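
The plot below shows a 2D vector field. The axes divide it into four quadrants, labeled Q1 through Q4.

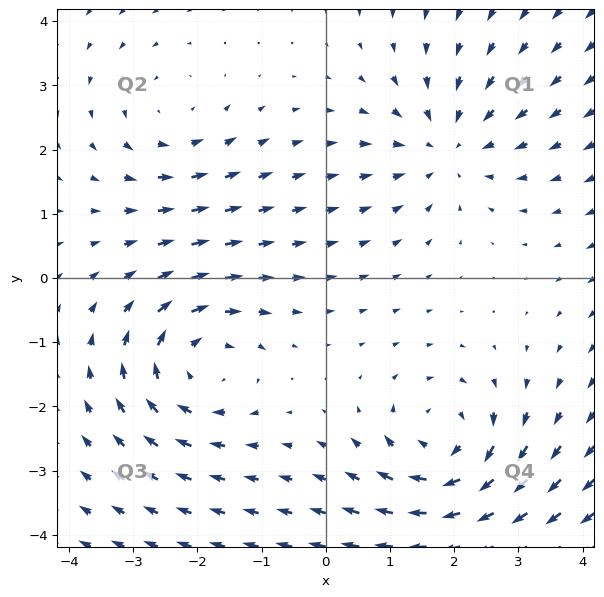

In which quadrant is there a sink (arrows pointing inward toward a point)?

Q1

The sink sits at approximately (1.9, 2.0), which lies in quadrant Q1. The divergence there is about -3, negative as expected for a sink.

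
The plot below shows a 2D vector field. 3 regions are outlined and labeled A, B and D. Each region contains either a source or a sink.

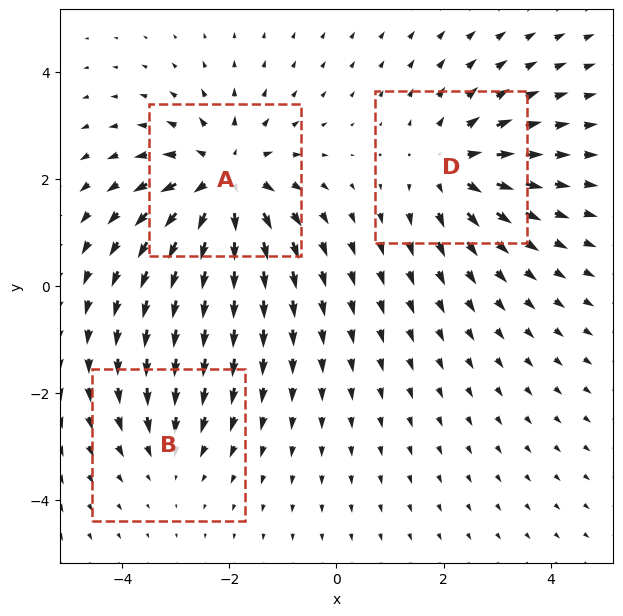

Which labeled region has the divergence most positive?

Divergence at each region's feature centre — A: about +5, B: about -2, D: about +3. Region A is most positive.

A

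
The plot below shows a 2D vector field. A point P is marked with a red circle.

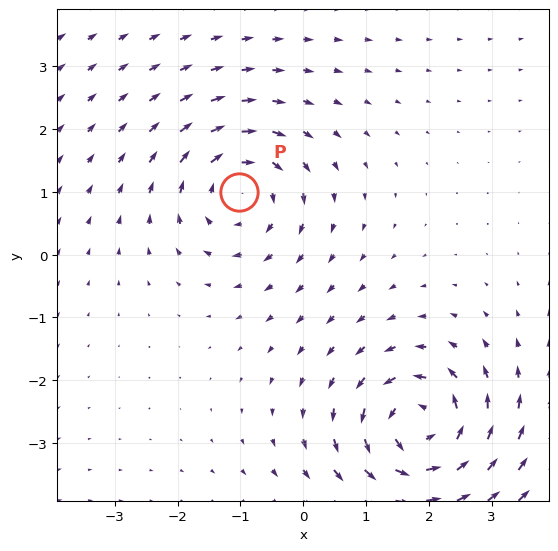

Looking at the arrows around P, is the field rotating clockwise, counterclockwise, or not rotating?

clockwise

Near P at (-1.0, 1.0) the arrows circulate clockwise. The curl (z-component) there is about -4; negative curl means clockwise rotation.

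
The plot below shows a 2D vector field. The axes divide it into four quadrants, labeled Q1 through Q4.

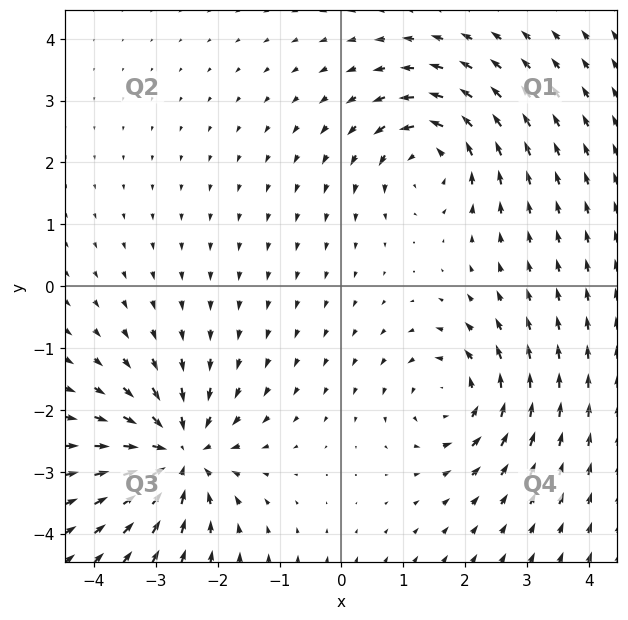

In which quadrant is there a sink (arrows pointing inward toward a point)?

The sink sits at approximately (-2.6, -2.7), which lies in quadrant Q3. The divergence there is about -6, negative as expected for a sink.

Q3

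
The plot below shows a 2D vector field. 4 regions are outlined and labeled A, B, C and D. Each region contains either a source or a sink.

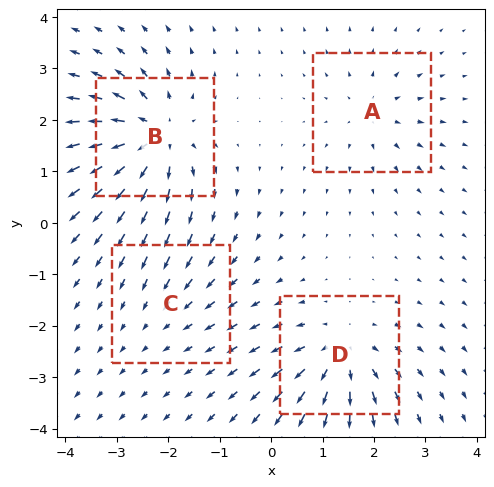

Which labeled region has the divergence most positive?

B

Divergence at each region's feature centre — A: about +4, B: about +8, C: about -3, D: about +6. Region B is most positive.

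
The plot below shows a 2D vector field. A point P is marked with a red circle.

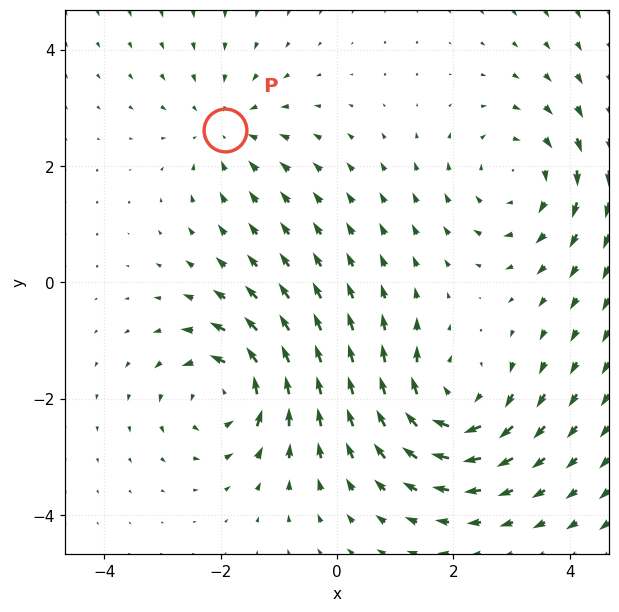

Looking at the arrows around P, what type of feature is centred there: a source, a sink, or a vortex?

sink

At P (-1.9, 2.6) the arrows converge inward. Divergence about -3, curl ≈0 — negative divergence with near-zero curl is a sink.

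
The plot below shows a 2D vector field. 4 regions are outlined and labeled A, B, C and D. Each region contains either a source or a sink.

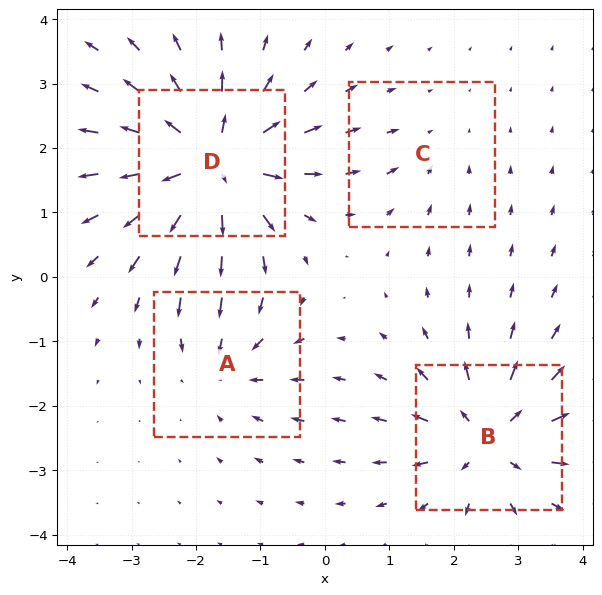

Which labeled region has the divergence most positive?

Divergence at each region's feature centre — A: about -4, B: about +6, C: about -2, D: about +9. Region D is most positive.

D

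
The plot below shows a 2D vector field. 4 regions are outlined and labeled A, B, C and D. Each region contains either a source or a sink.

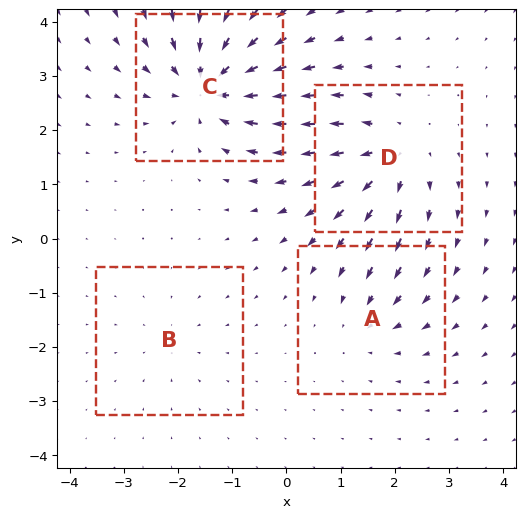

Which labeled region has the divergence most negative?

Divergence at each region's feature centre — A: about -4, B: about -2, C: about -8, D: about +6. Region C is most negative.

C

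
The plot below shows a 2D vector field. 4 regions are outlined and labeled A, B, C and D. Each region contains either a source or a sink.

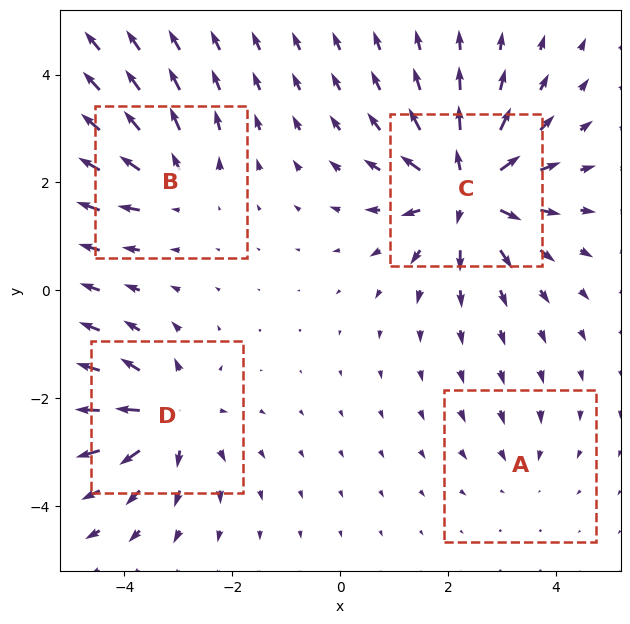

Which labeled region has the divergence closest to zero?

A

Divergence at each region's feature centre — A: about -2, B: about +4, C: about +8, D: about +6. Region A is closest to zero.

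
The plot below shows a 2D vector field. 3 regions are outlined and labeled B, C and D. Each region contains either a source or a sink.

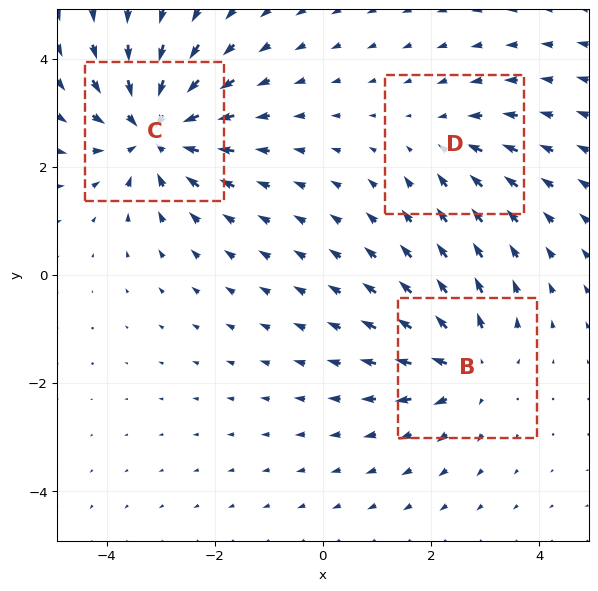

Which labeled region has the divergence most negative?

C

Divergence at each region's feature centre — B: about +3, C: about -5, D: about -2. Region C is most negative.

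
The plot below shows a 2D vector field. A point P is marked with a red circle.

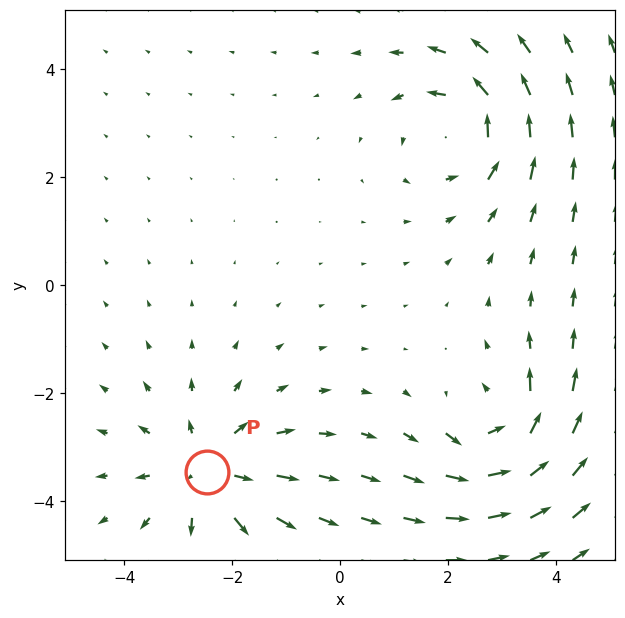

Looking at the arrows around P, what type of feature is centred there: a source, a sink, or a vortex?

source

At P (-2.5, -3.5) the arrows spread outward. Divergence about +4, curl ≈0 — positive divergence with near-zero curl is a source.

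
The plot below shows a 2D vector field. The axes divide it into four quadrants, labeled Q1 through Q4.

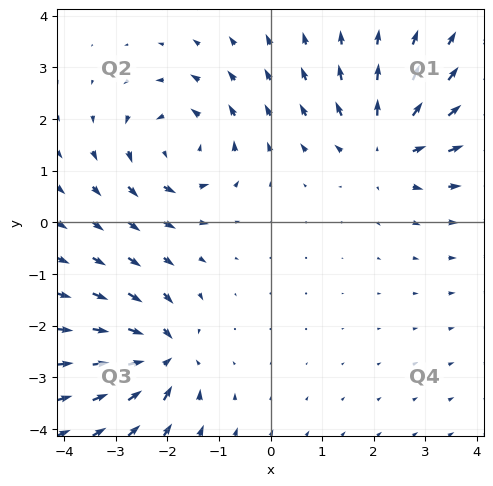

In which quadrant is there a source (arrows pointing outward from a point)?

The source sits at approximately (2.2, 1.5), which lies in quadrant Q1. The divergence there is about +4, positive as expected for a source.

Q1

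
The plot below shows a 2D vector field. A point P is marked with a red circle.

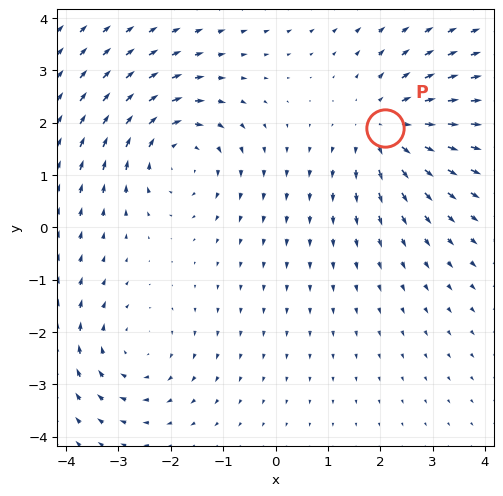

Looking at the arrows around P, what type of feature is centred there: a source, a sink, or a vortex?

At P (2.1, 1.9) the arrows spread outward. Divergence about +4, curl ≈0 — positive divergence with near-zero curl is a source.

source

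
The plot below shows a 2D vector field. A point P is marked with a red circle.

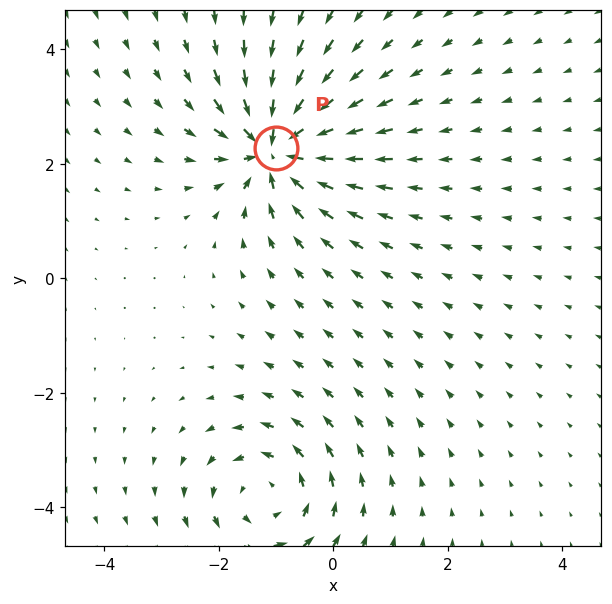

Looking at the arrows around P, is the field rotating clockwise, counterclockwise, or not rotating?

Near P at (-1.0, 2.3) the arrows show no circulation. The curl there is ≈0.

not rotating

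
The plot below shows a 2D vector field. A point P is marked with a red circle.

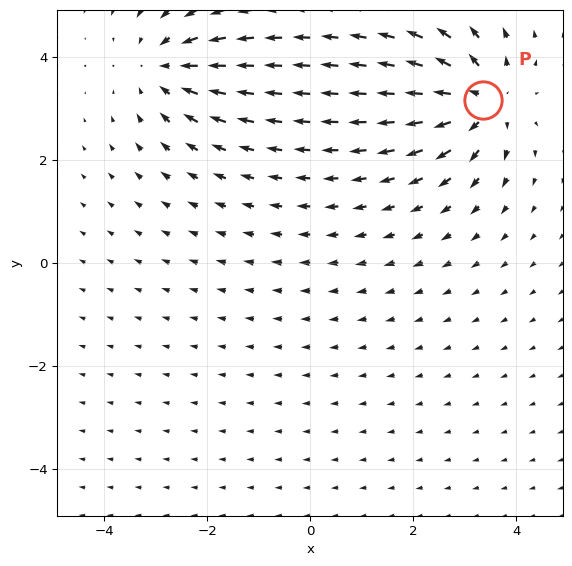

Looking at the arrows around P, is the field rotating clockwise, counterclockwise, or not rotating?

Near P at (3.4, 3.1) the arrows show no circulation. The curl there is ≈0.

not rotating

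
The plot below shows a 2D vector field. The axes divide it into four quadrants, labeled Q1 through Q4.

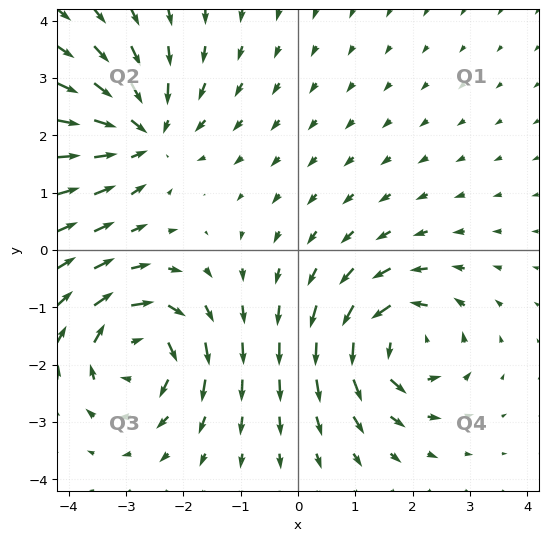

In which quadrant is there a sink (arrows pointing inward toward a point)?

Q2

The sink sits at approximately (-2.7, 2.0), which lies in quadrant Q2. The divergence there is about -5, negative as expected for a sink.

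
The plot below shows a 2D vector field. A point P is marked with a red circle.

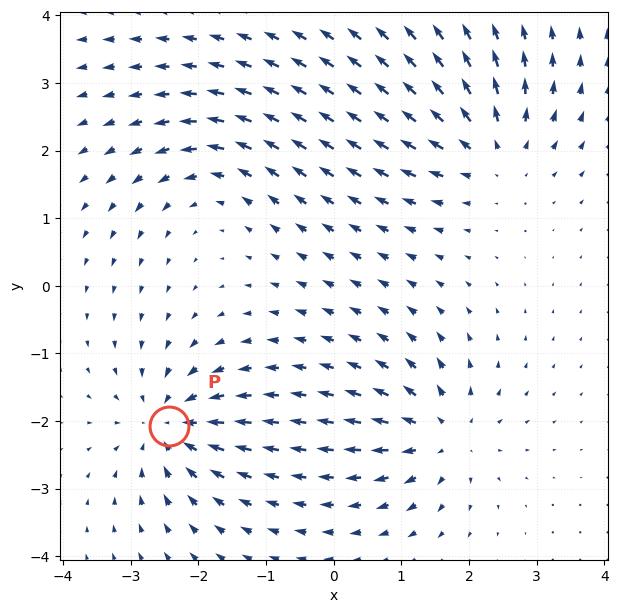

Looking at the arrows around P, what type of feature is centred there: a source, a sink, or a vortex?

sink

At P (-2.4, -2.1) the arrows converge inward. Divergence about -5, curl ≈0 — negative divergence with near-zero curl is a sink.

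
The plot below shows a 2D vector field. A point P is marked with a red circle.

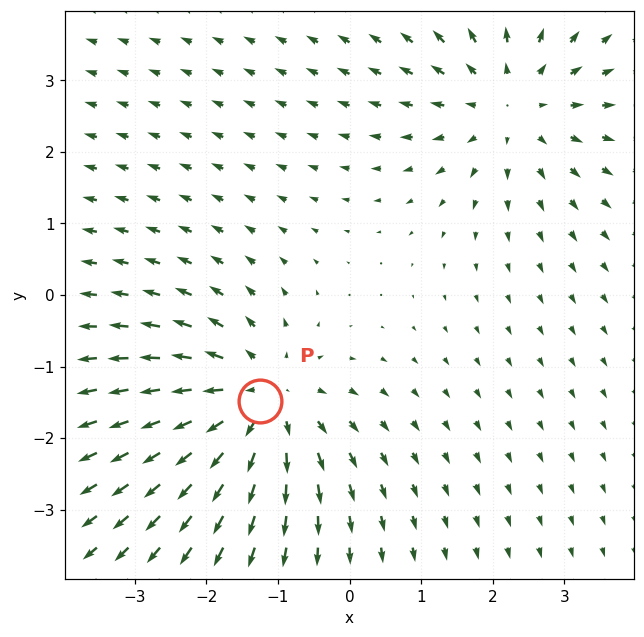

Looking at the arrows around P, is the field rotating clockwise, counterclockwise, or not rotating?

not rotating

Near P at (-1.3, -1.5) the arrows show no circulation. The curl there is ≈0.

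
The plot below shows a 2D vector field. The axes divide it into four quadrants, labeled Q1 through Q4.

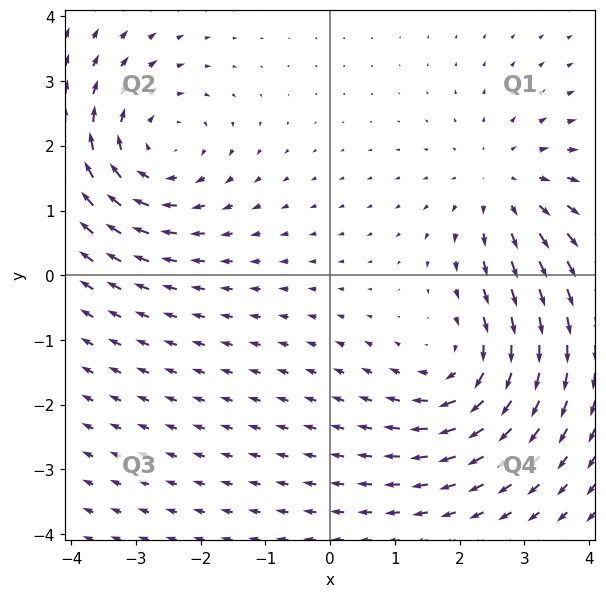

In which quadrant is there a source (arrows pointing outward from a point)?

The source sits at approximately (2.7, 1.4), which lies in quadrant Q1. The divergence there is about +3, positive as expected for a source.

Q1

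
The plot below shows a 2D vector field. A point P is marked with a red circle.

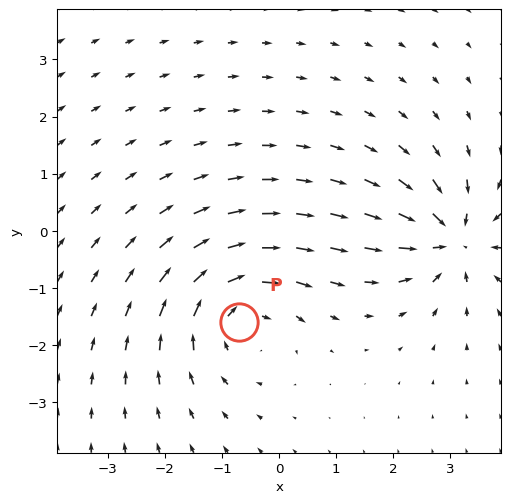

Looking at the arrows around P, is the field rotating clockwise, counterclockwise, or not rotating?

clockwise

Near P at (-0.7, -1.6) the arrows circulate clockwise. The curl (z-component) there is about -5; negative curl means clockwise rotation.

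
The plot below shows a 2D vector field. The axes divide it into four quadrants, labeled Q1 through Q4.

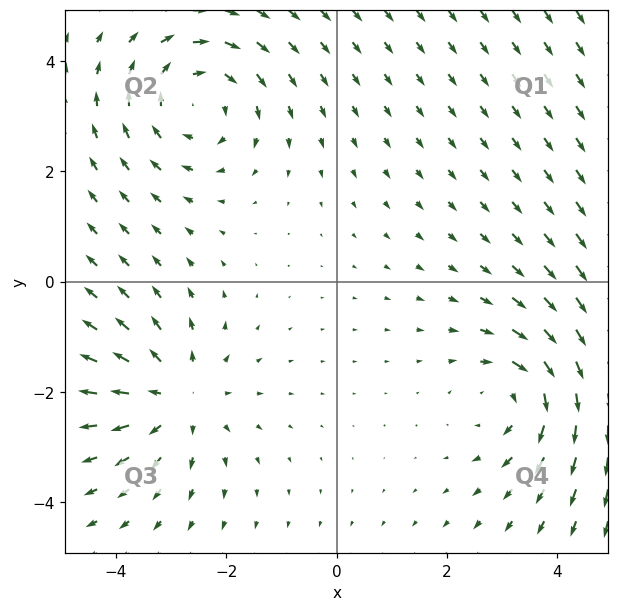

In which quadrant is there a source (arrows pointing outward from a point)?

The source sits at approximately (-2.9, -2.1), which lies in quadrant Q3. The divergence there is about +4, positive as expected for a source.

Q3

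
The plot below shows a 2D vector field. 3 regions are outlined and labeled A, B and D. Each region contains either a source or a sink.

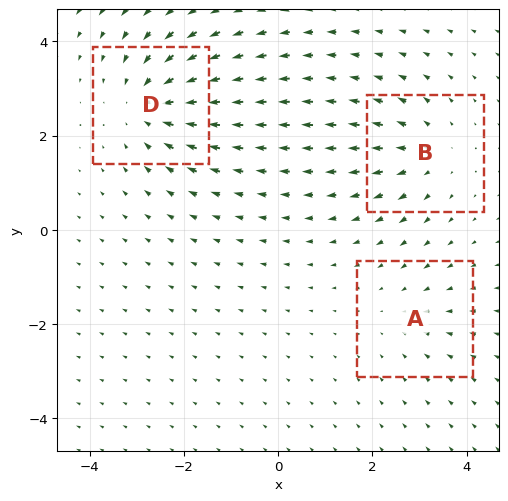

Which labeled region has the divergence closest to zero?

A

Divergence at each region's feature centre — A: about -2, B: about +3, D: about -4. Region A is closest to zero.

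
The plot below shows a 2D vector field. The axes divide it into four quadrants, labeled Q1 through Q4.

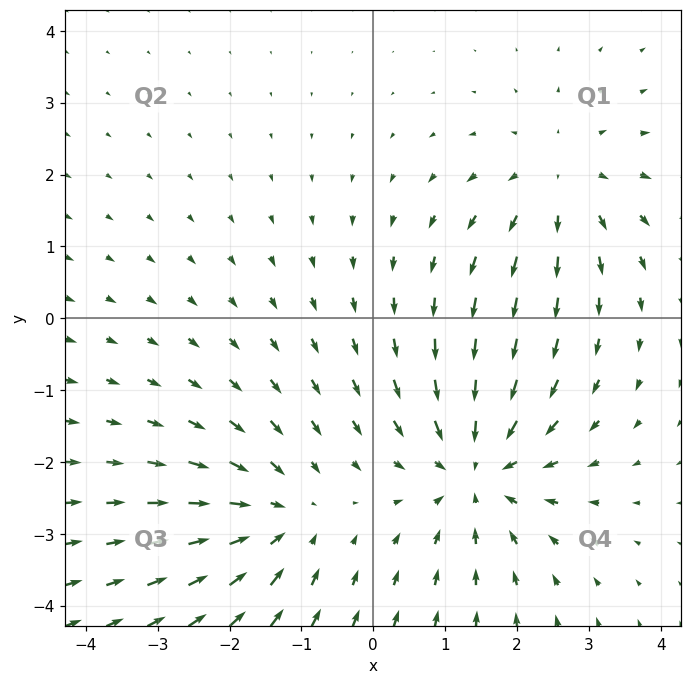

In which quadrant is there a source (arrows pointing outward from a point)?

Q1

The source sits at approximately (2.6, 1.9), which lies in quadrant Q1. The divergence there is about +3, positive as expected for a source.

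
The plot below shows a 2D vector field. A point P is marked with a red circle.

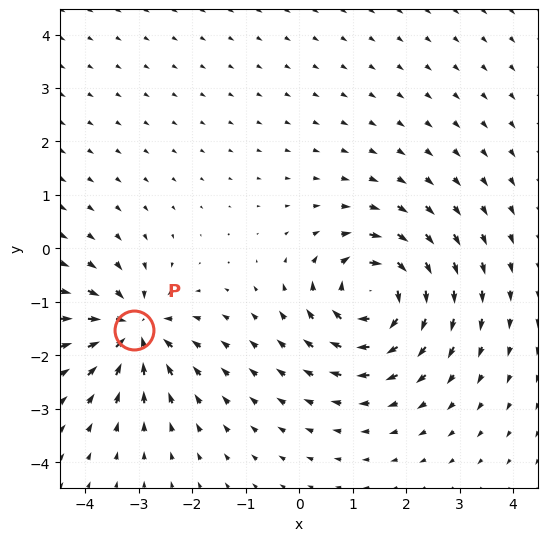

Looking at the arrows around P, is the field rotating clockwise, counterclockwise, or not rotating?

not rotating

Near P at (-3.1, -1.5) the arrows show no circulation. The curl there is ≈0.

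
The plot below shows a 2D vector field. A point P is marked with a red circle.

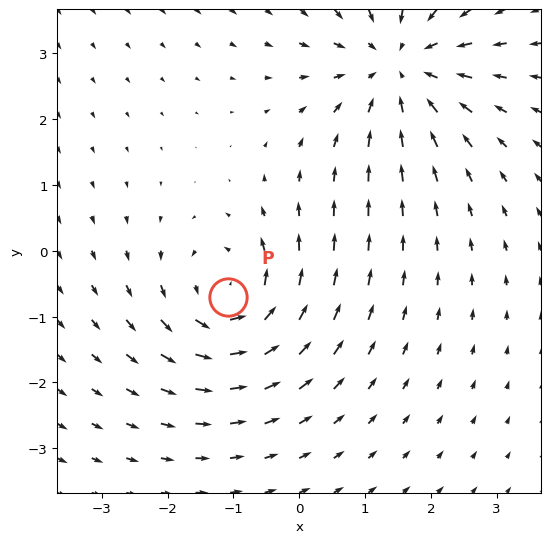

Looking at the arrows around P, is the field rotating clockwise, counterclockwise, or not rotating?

counterclockwise

Near P at (-1.1, -0.7) the arrows circulate counterclockwise. The curl (z-component) there is about +3; positive curl means counterclockwise rotation.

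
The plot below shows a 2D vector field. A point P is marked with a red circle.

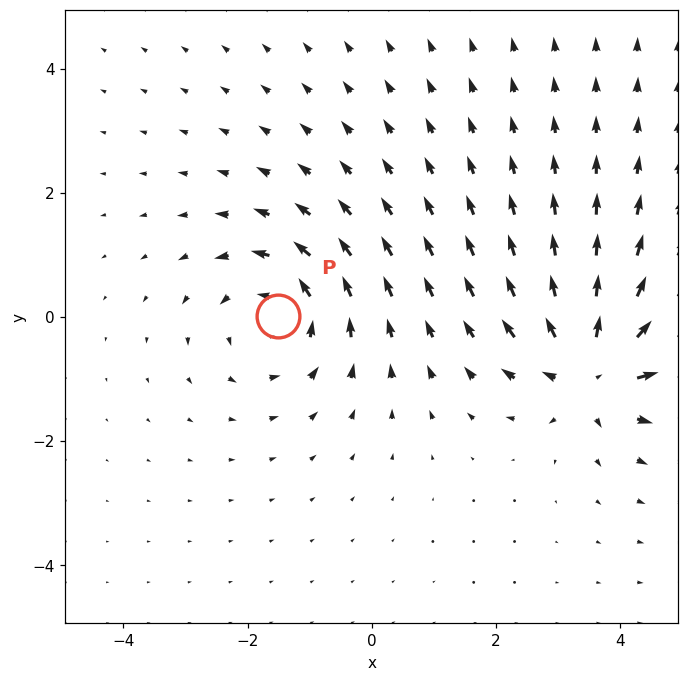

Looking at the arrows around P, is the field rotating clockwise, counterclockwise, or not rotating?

counterclockwise

Near P at (-1.5, 0.0) the arrows circulate counterclockwise. The curl (z-component) there is about +4; positive curl means counterclockwise rotation.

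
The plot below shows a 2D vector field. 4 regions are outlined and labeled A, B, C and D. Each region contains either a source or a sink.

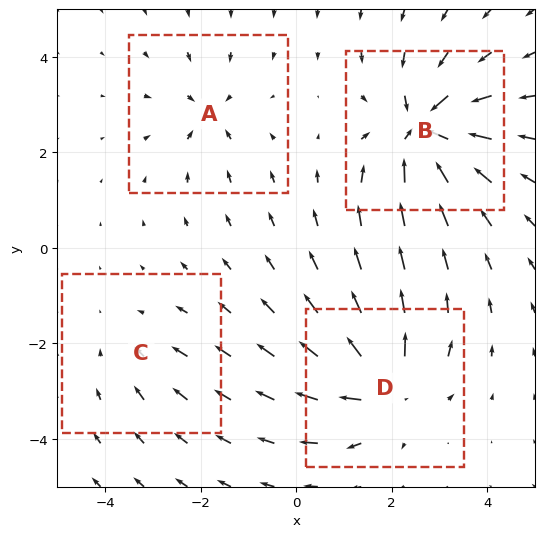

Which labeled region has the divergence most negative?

B

Divergence at each region's feature centre — A: about -4, B: about -8, C: about -3, D: about +7. Region B is most negative.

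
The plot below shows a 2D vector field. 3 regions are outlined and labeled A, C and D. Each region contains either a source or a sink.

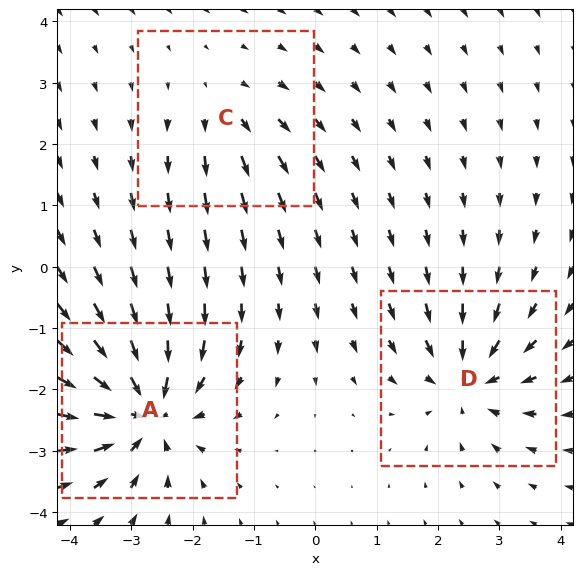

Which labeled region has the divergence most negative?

Divergence at each region's feature centre — A: about -6, C: about +2, D: about -4. Region A is most negative.

A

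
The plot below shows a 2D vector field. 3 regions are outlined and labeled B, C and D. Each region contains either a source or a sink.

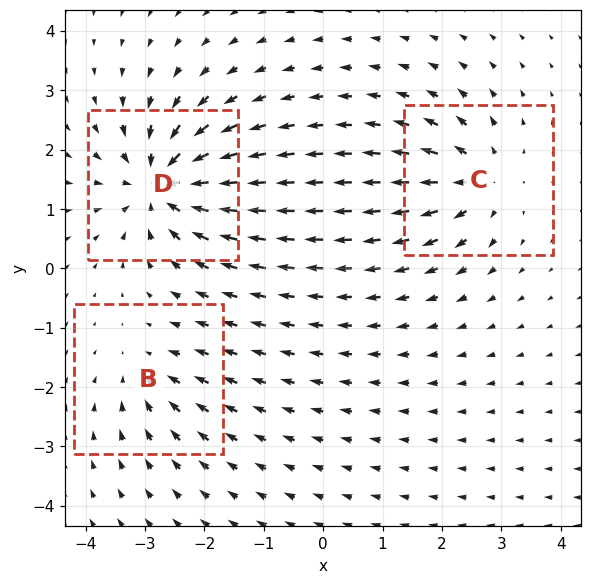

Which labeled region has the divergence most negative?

Divergence at each region's feature centre — B: about -3, C: about +4, D: about -6. Region D is most negative.

D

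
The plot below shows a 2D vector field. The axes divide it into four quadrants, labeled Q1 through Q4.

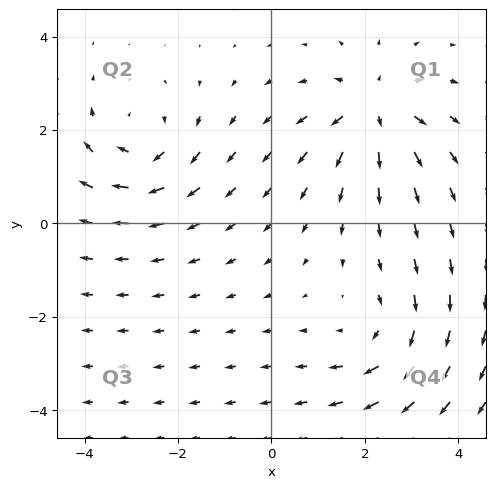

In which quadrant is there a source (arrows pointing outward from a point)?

Q1

The source sits at approximately (2.2, 2.5), which lies in quadrant Q1. The divergence there is about +6, positive as expected for a source.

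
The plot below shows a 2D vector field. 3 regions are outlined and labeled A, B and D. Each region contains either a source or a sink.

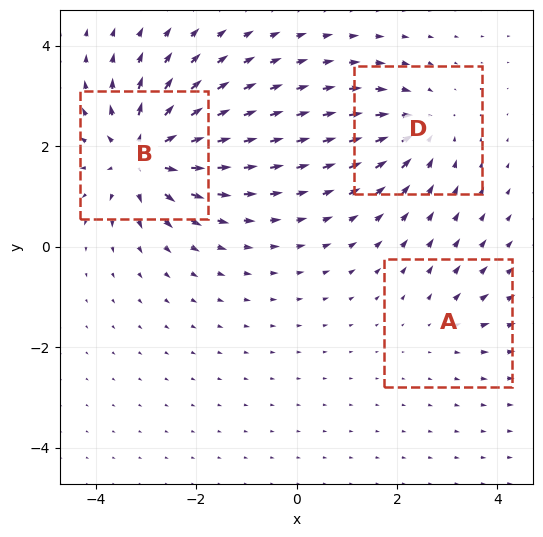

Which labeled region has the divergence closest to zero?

Divergence at each region's feature centre — A: about +2, B: about +6, D: about -4. Region A is closest to zero.

A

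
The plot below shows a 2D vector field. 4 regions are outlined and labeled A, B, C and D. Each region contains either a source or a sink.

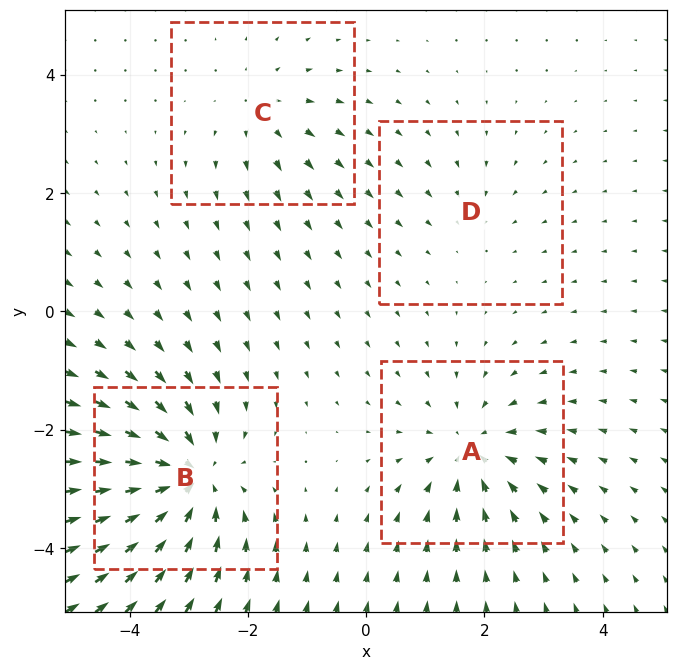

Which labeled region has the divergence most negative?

Divergence at each region's feature centre — A: about -5, B: about -7, C: about +3, D: about -2. Region B is most negative.

B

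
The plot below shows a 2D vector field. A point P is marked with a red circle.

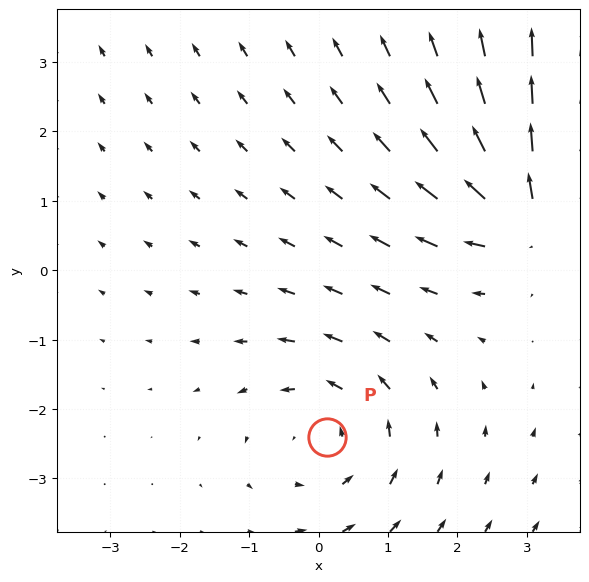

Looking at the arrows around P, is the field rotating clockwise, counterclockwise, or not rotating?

Near P at (0.1, -2.4) the arrows circulate counterclockwise. The curl (z-component) there is about +3; positive curl means counterclockwise rotation.

counterclockwise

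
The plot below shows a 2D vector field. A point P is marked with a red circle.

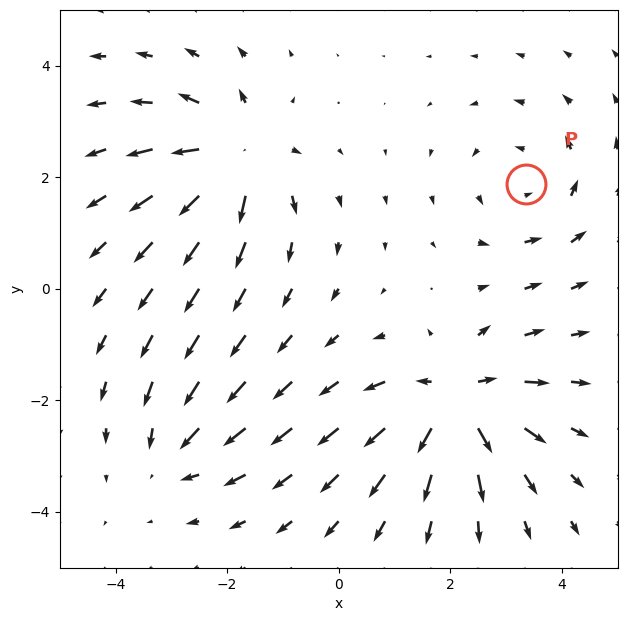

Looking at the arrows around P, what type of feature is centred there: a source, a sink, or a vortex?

At P (3.4, 1.9) the arrows circulate counterclockwise. Divergence ≈0, curl about +3 — near-zero divergence with nonzero curl is a vortex.

vortex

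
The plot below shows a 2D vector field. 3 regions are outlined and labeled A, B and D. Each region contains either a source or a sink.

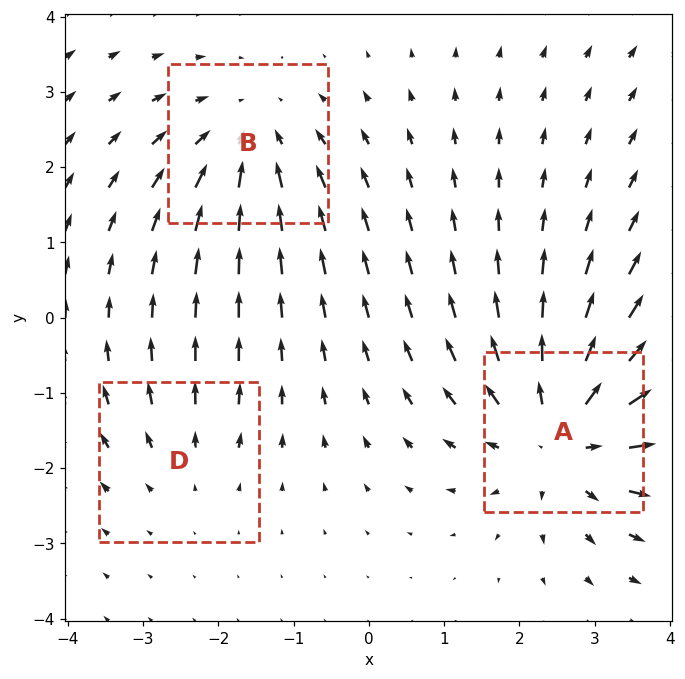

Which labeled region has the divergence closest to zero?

D

Divergence at each region's feature centre — A: about +4, B: about -3, D: about +2. Region D is closest to zero.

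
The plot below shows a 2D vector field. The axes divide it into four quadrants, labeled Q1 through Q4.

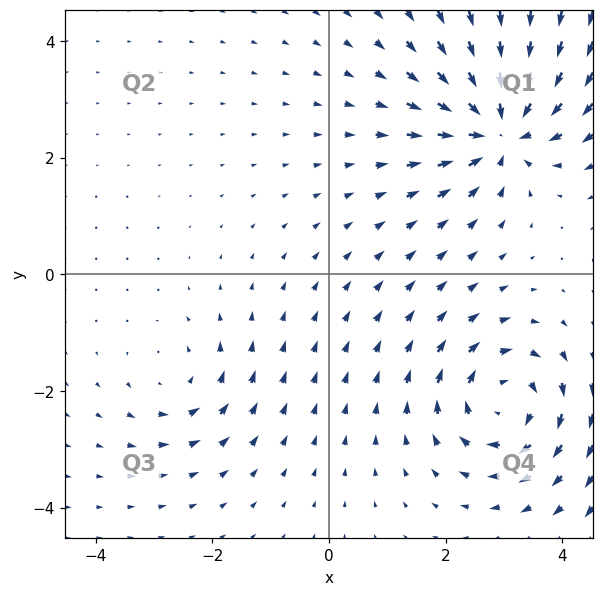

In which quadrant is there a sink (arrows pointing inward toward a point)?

The sink sits at approximately (2.9, 2.5), which lies in quadrant Q1. The divergence there is about -6, negative as expected for a sink.

Q1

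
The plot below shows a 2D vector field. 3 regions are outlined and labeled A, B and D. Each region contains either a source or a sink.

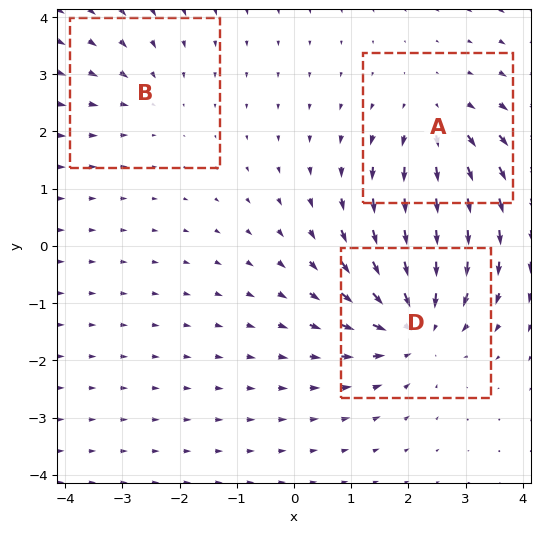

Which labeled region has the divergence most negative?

D

Divergence at each region's feature centre — A: about +3, B: about -2, D: about -5. Region D is most negative.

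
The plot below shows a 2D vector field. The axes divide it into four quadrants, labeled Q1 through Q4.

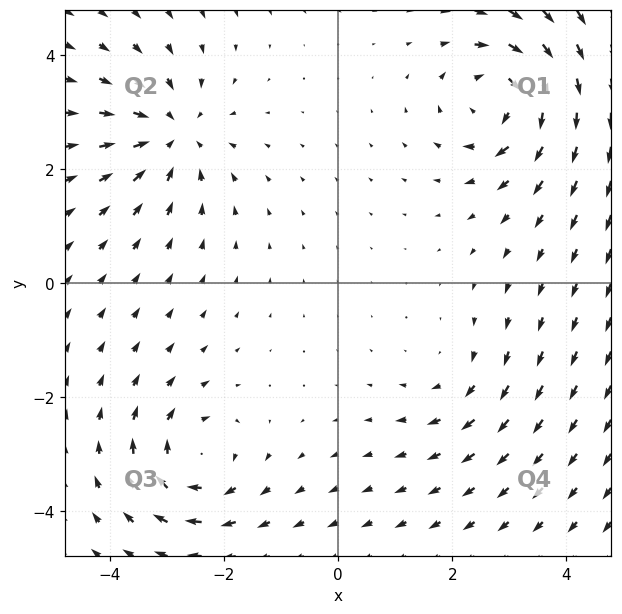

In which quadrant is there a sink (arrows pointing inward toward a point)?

The sink sits at approximately (-2.9, 2.6), which lies in quadrant Q2. The divergence there is about -4, negative as expected for a sink.

Q2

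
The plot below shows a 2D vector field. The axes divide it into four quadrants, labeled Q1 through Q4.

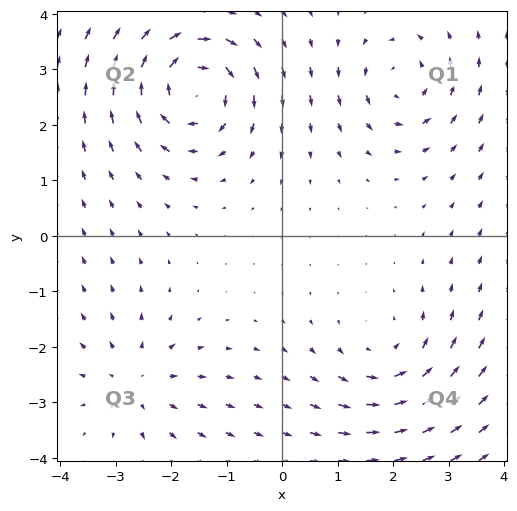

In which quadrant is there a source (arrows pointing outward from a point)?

Q3

The source sits at approximately (-2.6, -2.6), which lies in quadrant Q3. The divergence there is about +3, positive as expected for a source.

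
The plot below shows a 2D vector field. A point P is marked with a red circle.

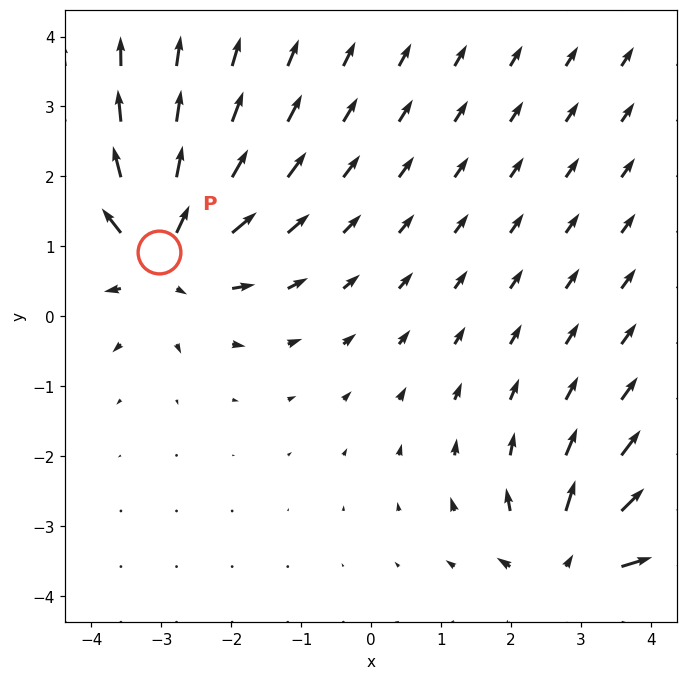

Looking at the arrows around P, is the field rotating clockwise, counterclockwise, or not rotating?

Near P at (-3.0, 0.9) the arrows show no circulation. The curl there is ≈0.

not rotating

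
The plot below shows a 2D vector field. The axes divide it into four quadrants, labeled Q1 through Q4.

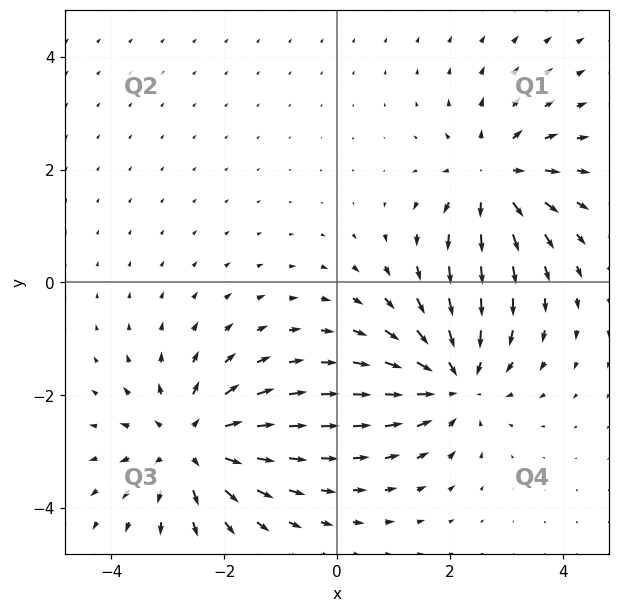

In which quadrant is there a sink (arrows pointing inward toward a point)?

The sink sits at approximately (2.1, -1.7), which lies in quadrant Q4. The divergence there is about -5, negative as expected for a sink.

Q4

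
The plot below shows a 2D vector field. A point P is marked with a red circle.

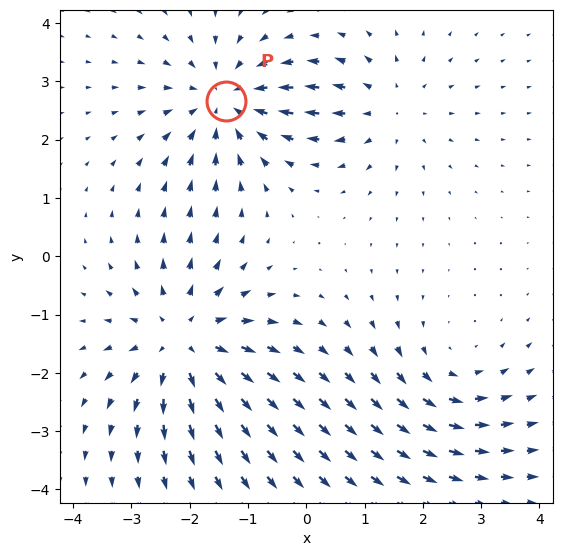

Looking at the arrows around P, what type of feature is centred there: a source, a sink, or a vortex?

sink

At P (-1.4, 2.7) the arrows converge inward. Divergence about -4, curl ≈0 — negative divergence with near-zero curl is a sink.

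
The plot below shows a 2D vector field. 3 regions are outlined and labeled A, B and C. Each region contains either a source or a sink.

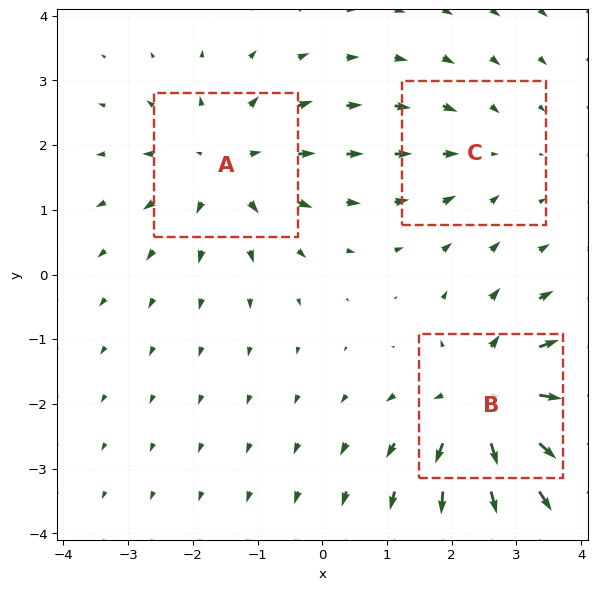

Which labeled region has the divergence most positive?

B

Divergence at each region's feature centre — A: about +3, B: about +5, C: about -2. Region B is most positive.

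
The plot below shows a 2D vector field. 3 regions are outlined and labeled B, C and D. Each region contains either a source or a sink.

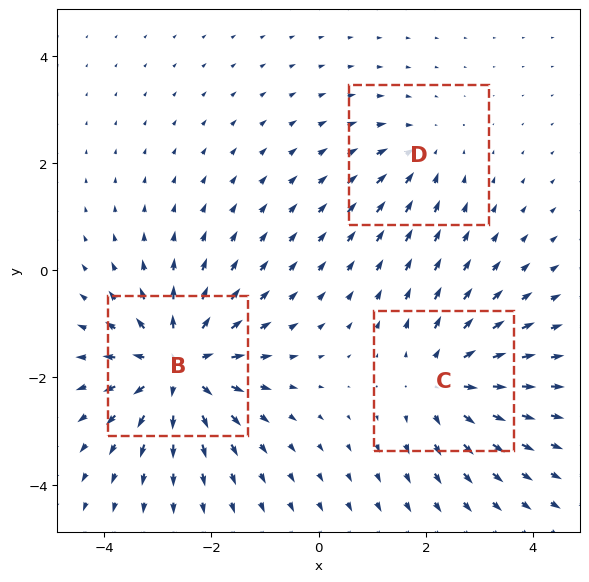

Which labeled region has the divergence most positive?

B

Divergence at each region's feature centre — B: about +5, C: about +3, D: about -2. Region B is most positive.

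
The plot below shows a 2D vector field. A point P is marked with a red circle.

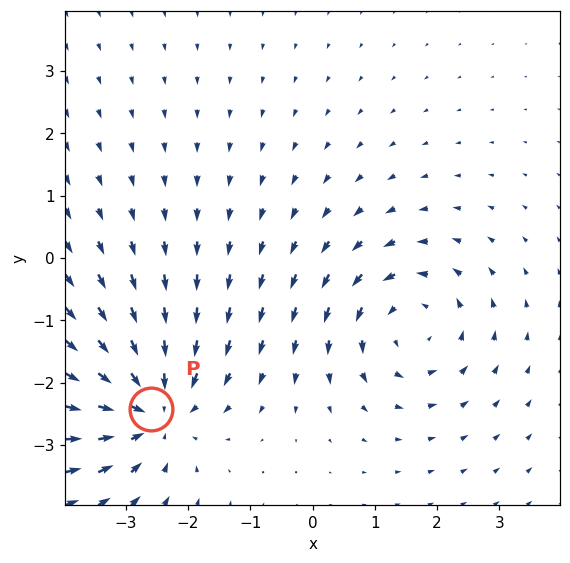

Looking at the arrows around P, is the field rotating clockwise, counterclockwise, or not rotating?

not rotating

Near P at (-2.6, -2.4) the arrows show no circulation. The curl there is ≈0.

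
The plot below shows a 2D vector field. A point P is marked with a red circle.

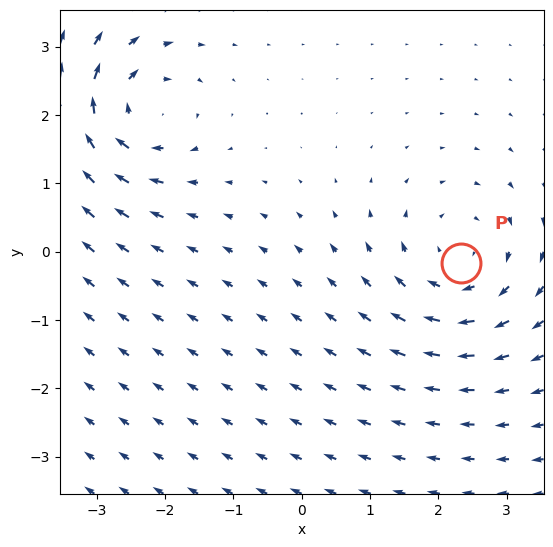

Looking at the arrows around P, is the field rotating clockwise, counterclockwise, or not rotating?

clockwise

Near P at (2.3, -0.2) the arrows circulate clockwise. The curl (z-component) there is about -4; negative curl means clockwise rotation.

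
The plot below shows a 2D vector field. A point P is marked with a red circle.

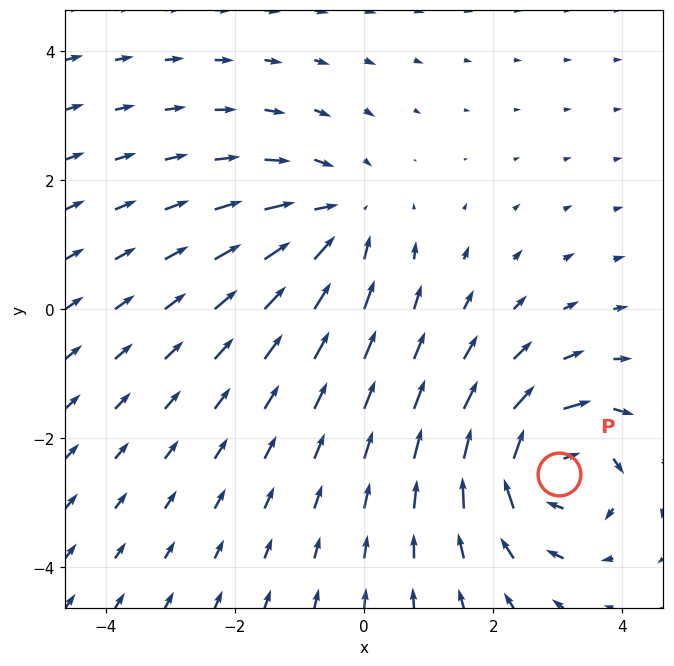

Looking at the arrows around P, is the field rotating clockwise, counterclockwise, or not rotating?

Near P at (3.0, -2.6) the arrows circulate clockwise. The curl (z-component) there is about -6; negative curl means clockwise rotation.

clockwise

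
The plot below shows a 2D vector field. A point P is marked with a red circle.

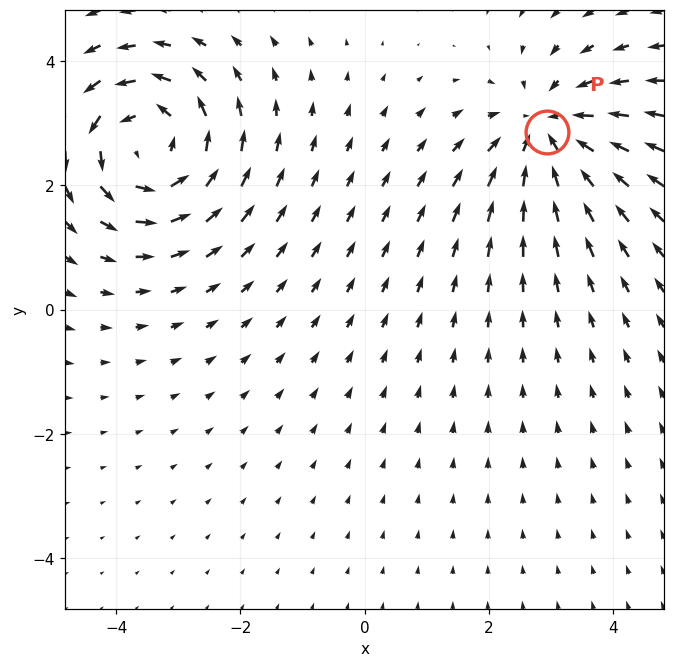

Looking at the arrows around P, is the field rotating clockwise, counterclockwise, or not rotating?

not rotating

Near P at (2.9, 2.9) the arrows show no circulation. The curl there is ≈0.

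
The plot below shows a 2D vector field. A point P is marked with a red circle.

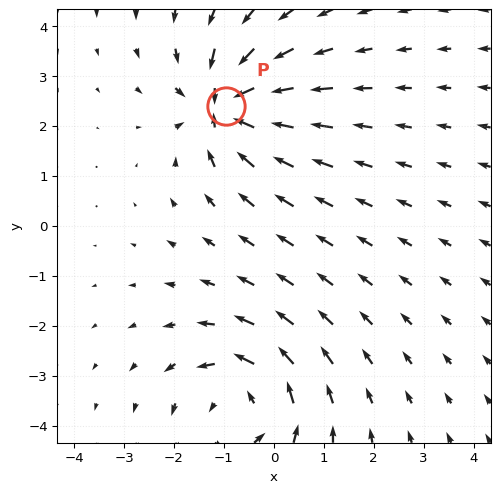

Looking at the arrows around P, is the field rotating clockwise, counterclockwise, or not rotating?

not rotating

Near P at (-1.0, 2.4) the arrows show no circulation. The curl there is ≈0.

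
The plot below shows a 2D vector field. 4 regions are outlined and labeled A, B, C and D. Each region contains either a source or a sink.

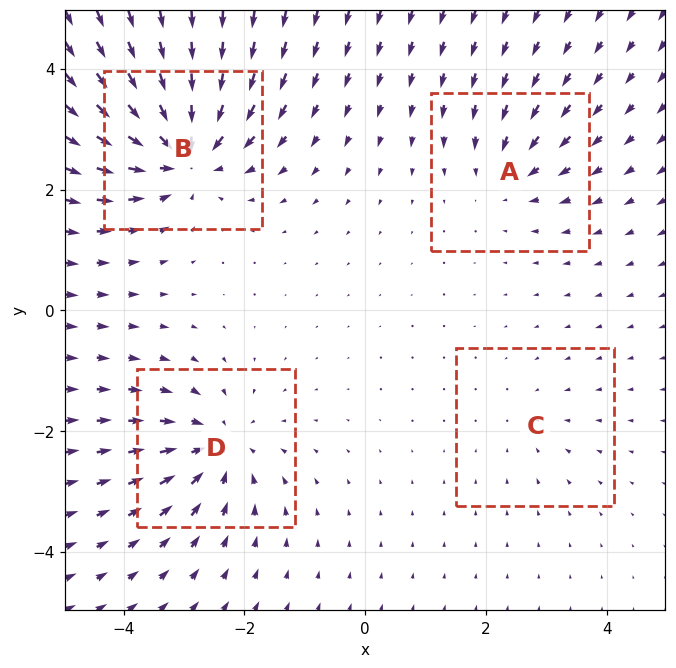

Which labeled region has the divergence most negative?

B

Divergence at each region's feature centre — A: about -4, B: about -8, C: about -2, D: about -6. Region B is most negative.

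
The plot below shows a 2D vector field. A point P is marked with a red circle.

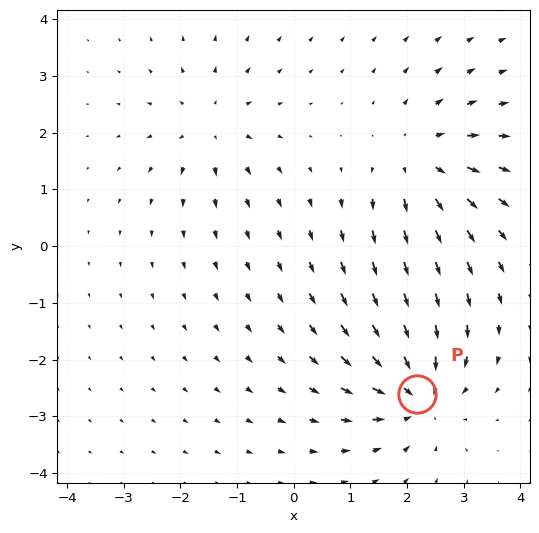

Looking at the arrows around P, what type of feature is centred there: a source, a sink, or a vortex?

sink

At P (2.2, -2.6) the arrows converge inward. Divergence about -6, curl ≈0 — negative divergence with near-zero curl is a sink.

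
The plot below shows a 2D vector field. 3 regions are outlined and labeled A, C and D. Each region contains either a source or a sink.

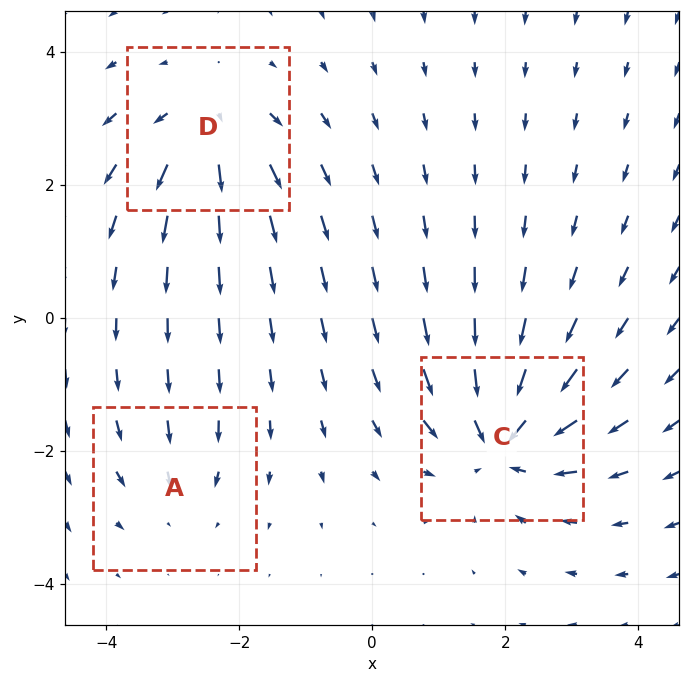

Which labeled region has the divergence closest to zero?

A

Divergence at each region's feature centre — A: about -2, C: about -6, D: about +4. Region A is closest to zero.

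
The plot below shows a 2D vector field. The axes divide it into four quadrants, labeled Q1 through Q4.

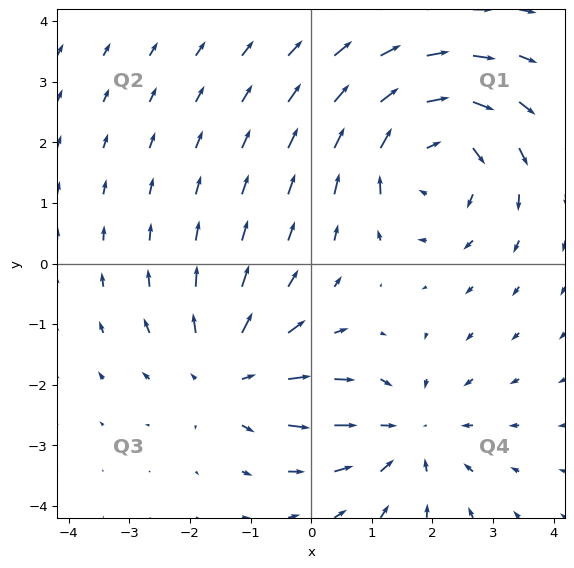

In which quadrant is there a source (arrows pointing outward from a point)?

Q3

The source sits at approximately (-1.4, -1.8), which lies in quadrant Q3. The divergence there is about +2, positive as expected for a source.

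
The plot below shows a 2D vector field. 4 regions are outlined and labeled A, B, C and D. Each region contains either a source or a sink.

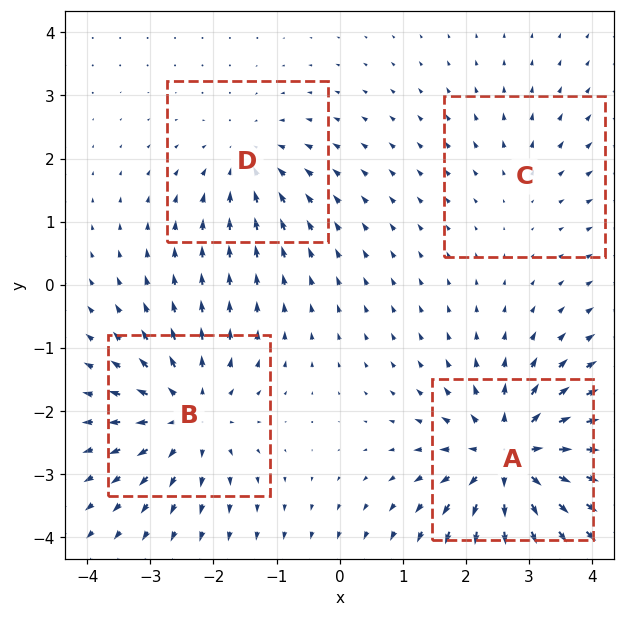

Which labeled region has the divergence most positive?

A

Divergence at each region's feature centre — A: about +8, B: about +5, C: about +2, D: about -4. Region A is most positive.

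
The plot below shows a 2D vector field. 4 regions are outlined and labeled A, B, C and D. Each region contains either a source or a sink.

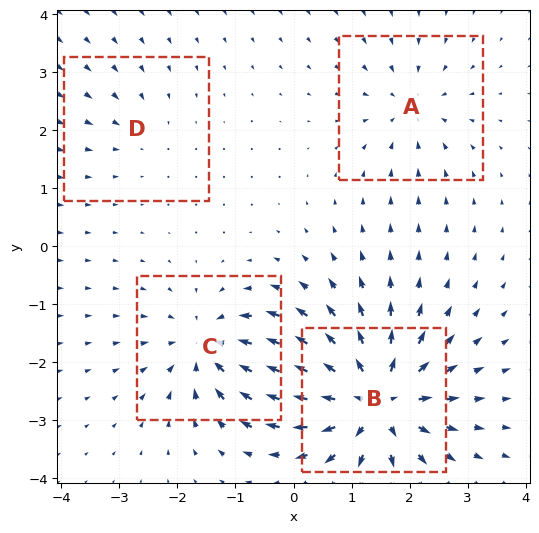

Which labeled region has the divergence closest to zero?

Divergence at each region's feature centre — A: about -4, B: about +9, C: about -6, D: about -2. Region D is closest to zero.

D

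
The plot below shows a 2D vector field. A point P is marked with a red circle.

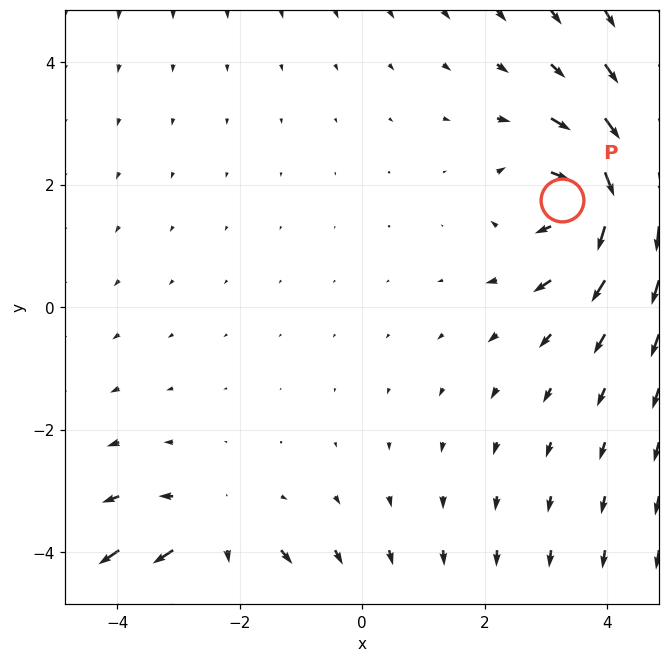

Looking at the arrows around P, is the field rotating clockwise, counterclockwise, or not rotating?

Near P at (3.3, 1.7) the arrows circulate clockwise. The curl (z-component) there is about -4; negative curl means clockwise rotation.

clockwise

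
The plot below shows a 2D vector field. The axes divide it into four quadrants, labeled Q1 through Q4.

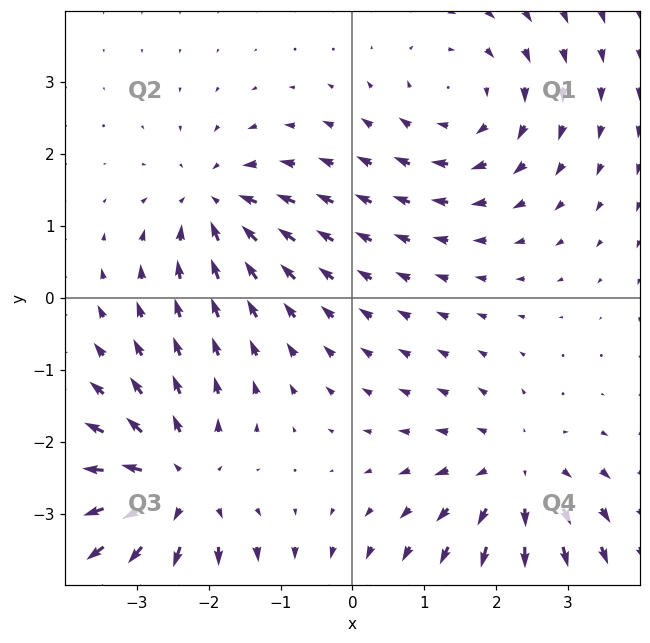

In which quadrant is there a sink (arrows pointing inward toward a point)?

The sink sits at approximately (-1.9, 1.3), which lies in quadrant Q2. The divergence there is about -4, negative as expected for a sink.

Q2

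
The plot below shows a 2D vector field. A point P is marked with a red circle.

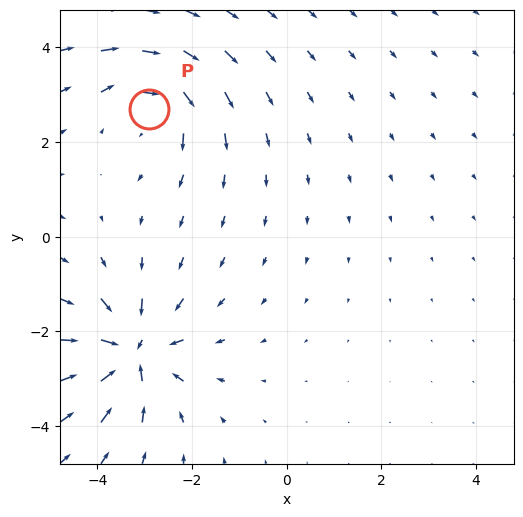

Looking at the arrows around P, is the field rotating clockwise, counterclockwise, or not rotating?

clockwise

Near P at (-2.9, 2.7) the arrows circulate clockwise. The curl (z-component) there is about -3; negative curl means clockwise rotation.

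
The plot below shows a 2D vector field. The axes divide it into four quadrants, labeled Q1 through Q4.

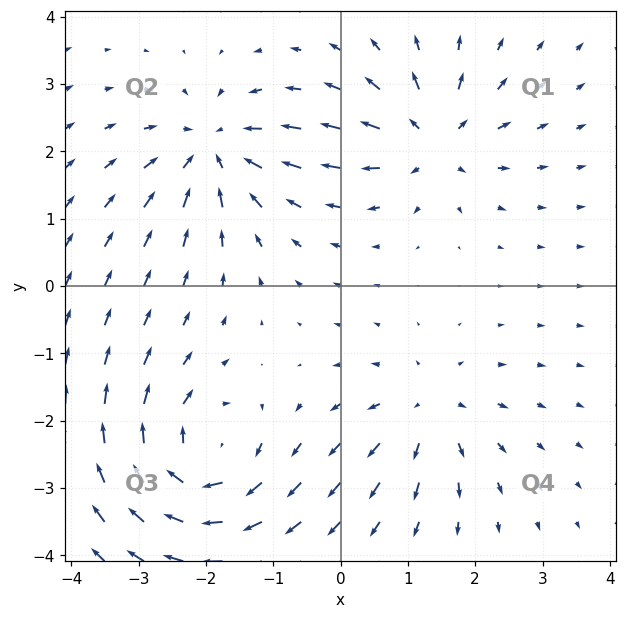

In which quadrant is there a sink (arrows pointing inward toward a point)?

The sink sits at approximately (-1.9, 2.0), which lies in quadrant Q2. The divergence there is about -5, negative as expected for a sink.

Q2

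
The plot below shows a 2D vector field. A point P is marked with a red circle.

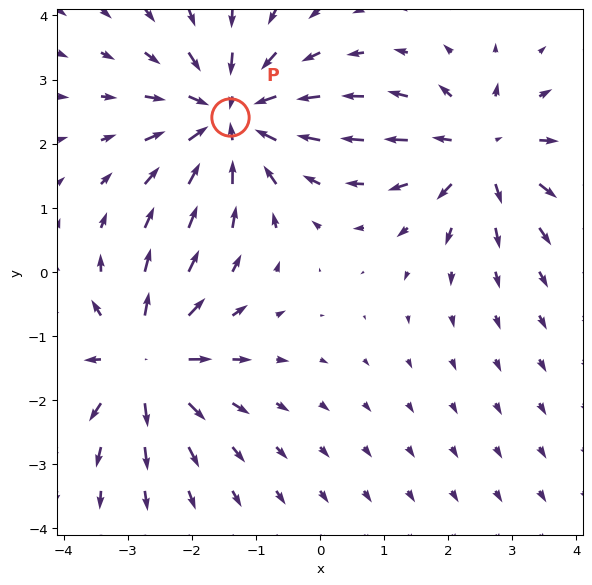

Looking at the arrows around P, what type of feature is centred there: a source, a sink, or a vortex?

sink

At P (-1.4, 2.4) the arrows converge inward. Divergence about -5, curl ≈0 — negative divergence with near-zero curl is a sink.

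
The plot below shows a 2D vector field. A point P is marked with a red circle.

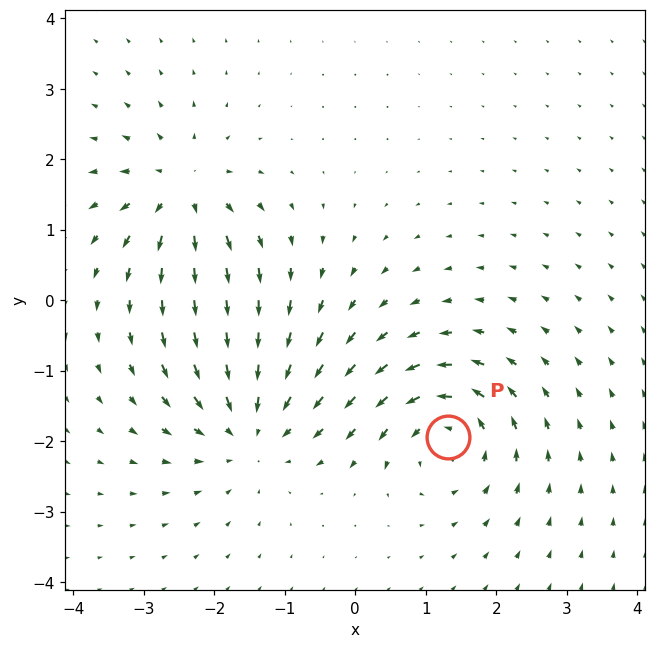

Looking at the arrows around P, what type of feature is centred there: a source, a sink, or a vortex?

At P (1.3, -1.9) the arrows circulate counterclockwise. Divergence ≈0, curl about +4 — near-zero divergence with nonzero curl is a vortex.

vortex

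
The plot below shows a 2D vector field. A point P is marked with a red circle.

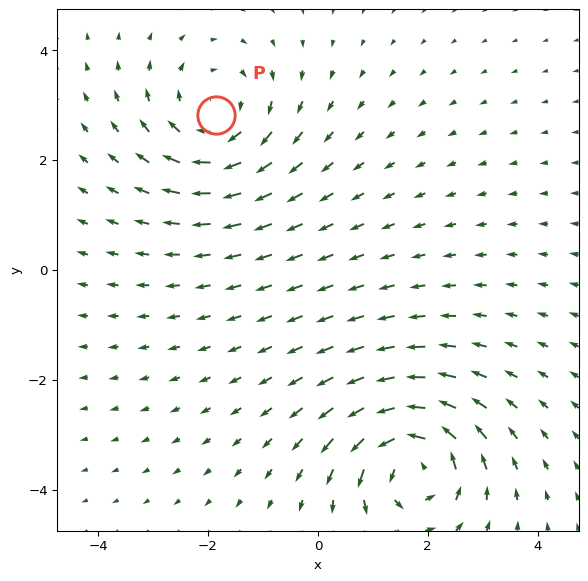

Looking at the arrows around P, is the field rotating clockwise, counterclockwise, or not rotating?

Near P at (-1.8, 2.8) the arrows circulate clockwise. The curl (z-component) there is about -4; negative curl means clockwise rotation.

clockwise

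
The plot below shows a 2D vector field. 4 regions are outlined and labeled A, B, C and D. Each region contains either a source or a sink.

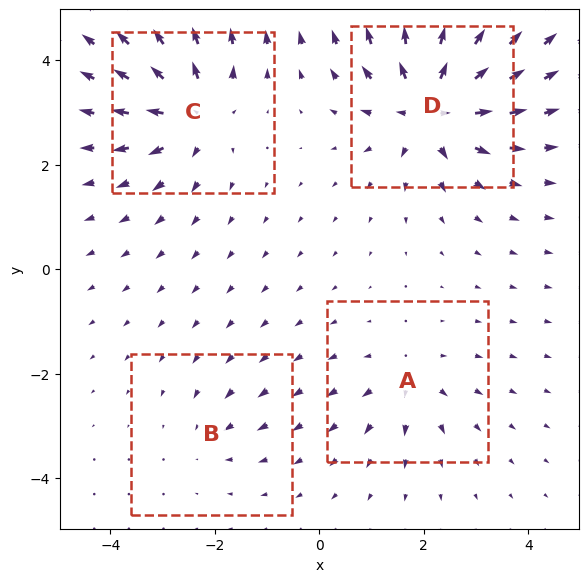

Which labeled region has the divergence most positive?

D

Divergence at each region's feature centre — A: about +4, B: about -2, C: about +6, D: about +8. Region D is most positive.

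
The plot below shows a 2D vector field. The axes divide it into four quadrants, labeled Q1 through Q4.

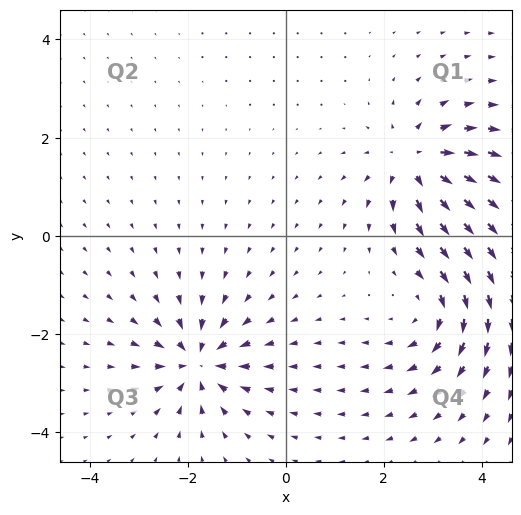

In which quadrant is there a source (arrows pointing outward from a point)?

Q1

The source sits at approximately (2.7, 1.5), which lies in quadrant Q1. The divergence there is about +6, positive as expected for a source.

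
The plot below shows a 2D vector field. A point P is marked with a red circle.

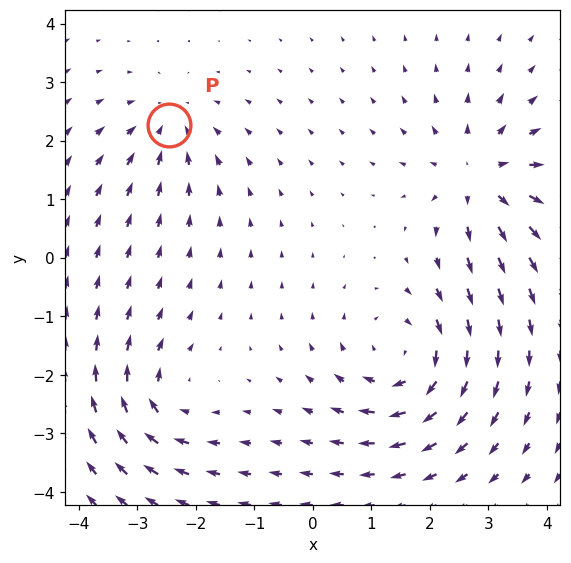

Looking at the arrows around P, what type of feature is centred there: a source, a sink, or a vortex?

At P (-2.5, 2.3) the arrows converge inward. Divergence about -3, curl ≈0 — negative divergence with near-zero curl is a sink.

sink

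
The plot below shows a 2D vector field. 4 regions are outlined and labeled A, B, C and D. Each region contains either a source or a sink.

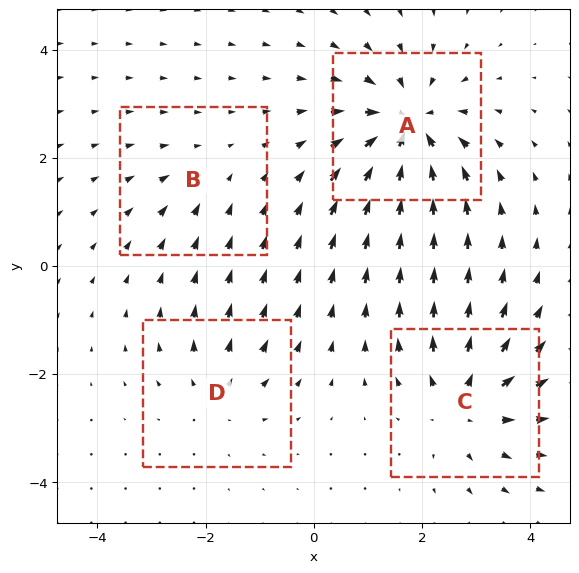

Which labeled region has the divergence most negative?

Divergence at each region's feature centre — A: about -7, B: about -2, C: about +5, D: about +3. Region A is most negative.

A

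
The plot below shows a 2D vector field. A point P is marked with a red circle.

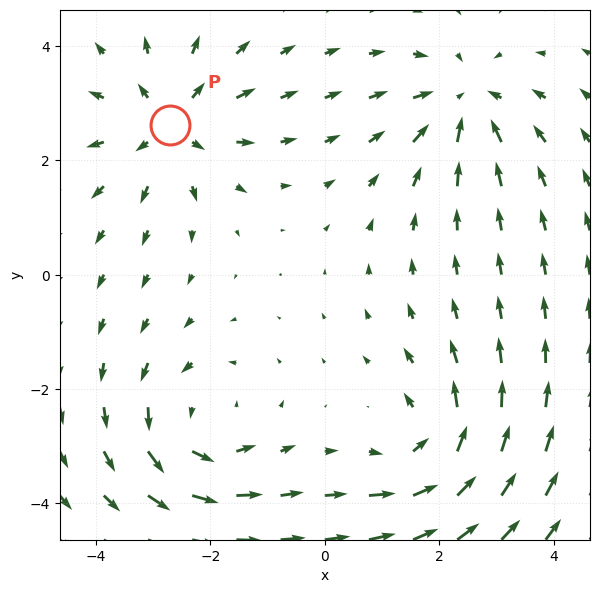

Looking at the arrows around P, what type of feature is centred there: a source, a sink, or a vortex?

source

At P (-2.7, 2.6) the arrows spread outward. Divergence about +5, curl ≈0 — positive divergence with near-zero curl is a source.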